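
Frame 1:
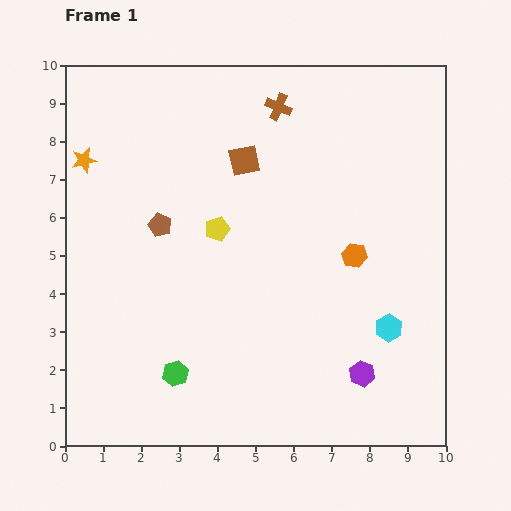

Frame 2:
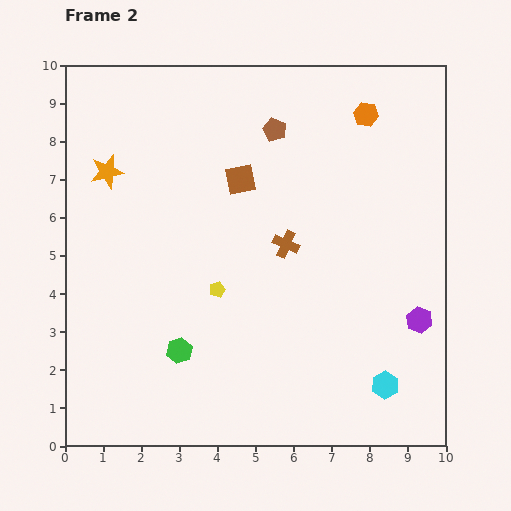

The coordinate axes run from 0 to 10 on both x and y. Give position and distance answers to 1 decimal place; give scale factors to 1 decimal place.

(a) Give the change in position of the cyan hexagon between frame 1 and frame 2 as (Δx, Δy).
(-0.1, -1.5)

The cyan hexagon was at (8.5, 3.1) in frame 1 and (8.4, 1.6) in frame 2.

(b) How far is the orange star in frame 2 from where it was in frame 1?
0.7

The orange star moved from (0.5, 7.5) to (1.1, 7.2), a distance of √(0.6² + 0.3²) ≈ 0.7.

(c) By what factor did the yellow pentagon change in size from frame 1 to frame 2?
0.6×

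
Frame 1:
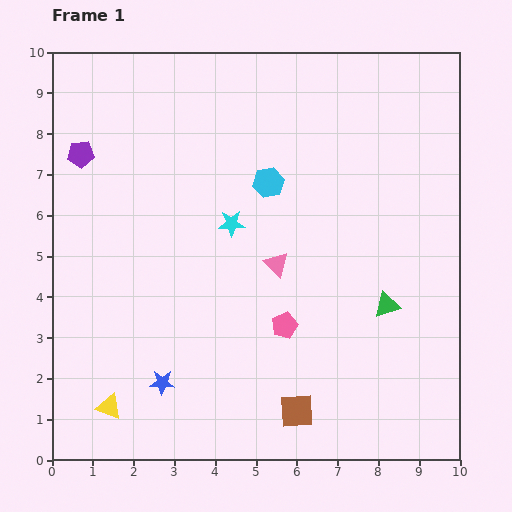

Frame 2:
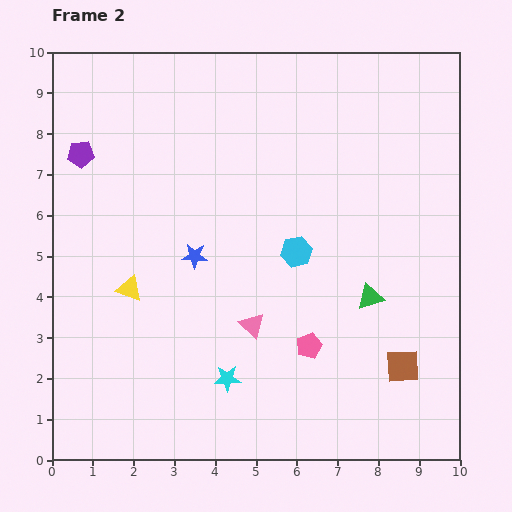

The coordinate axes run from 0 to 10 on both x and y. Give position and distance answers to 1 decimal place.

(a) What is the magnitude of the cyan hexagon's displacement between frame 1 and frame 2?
1.8

The cyan hexagon moved from (5.3, 6.8) to (6.0, 5.1), a distance of √(0.7² + 1.7²) ≈ 1.8.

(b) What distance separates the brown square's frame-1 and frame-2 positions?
2.8

The brown square moved from (6.0, 1.2) to (8.6, 2.3), a distance of √(2.6² + 1.1²) ≈ 2.8.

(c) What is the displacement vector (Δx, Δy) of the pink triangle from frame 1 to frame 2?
(-0.6, -1.5)

The pink triangle was at (5.5, 4.8) in frame 1 and (4.9, 3.3) in frame 2.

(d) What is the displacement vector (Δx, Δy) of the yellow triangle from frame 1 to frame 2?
(0.5, 2.9)

The yellow triangle was at (1.4, 1.3) in frame 1 and (1.9, 4.2) in frame 2.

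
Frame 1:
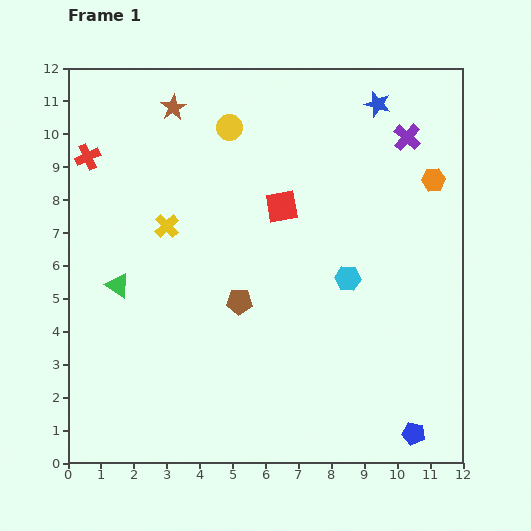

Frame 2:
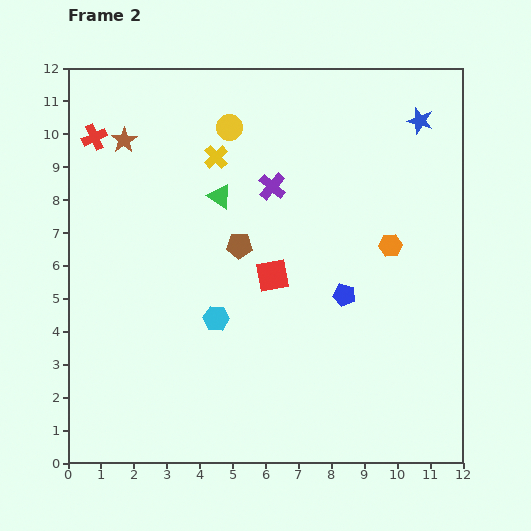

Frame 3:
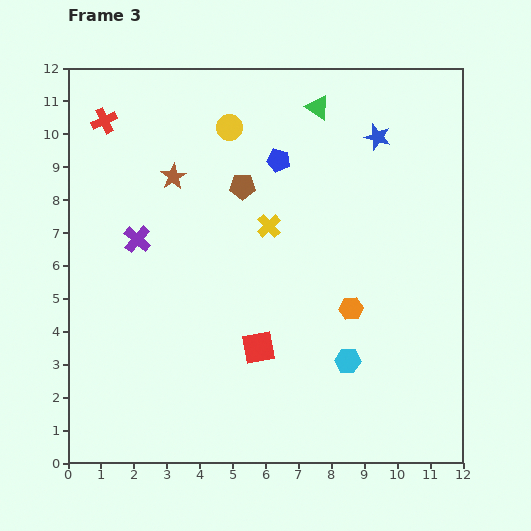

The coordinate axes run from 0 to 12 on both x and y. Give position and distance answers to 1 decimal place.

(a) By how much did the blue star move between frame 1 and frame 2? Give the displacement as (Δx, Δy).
(1.3, -0.5)

The blue star was at (9.4, 10.9) in frame 1 and (10.7, 10.4) in frame 2.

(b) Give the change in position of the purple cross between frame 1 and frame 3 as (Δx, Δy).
(-8.2, -3.1)

The purple cross was at (10.3, 9.9) in frame 1 and (2.1, 6.8) in frame 3.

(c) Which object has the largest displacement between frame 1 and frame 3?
the blue pentagon

(moved 9.3; next 8.8)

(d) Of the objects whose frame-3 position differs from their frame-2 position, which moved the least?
the red cross

(moved 0.6)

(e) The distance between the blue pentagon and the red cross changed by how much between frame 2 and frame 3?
-3.6

Distance in frame 2: 9.0. Distance in frame 3: 5.4.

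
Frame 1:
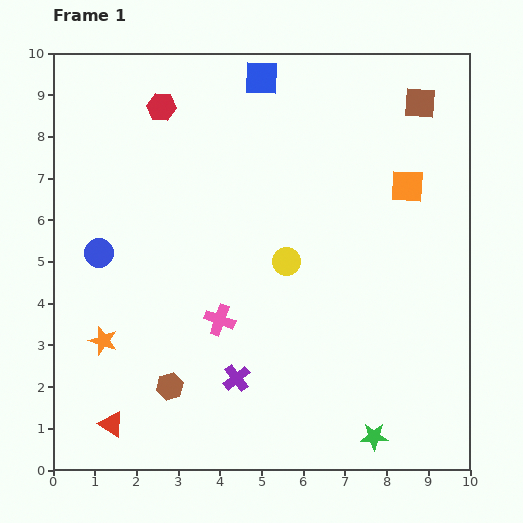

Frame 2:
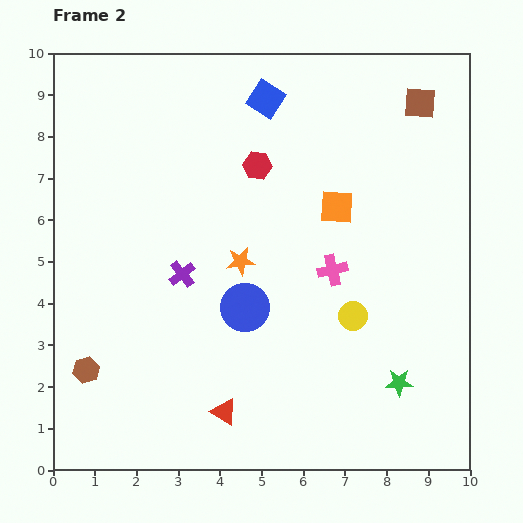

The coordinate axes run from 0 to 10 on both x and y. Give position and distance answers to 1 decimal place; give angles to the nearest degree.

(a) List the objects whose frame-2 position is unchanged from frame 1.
the brown square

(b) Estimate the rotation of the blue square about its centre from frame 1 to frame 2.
31° clockwise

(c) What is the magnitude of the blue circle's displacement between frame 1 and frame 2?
3.7

The blue circle moved from (1.1, 5.2) to (4.6, 3.9), a distance of √(3.5² + 1.3²) ≈ 3.7.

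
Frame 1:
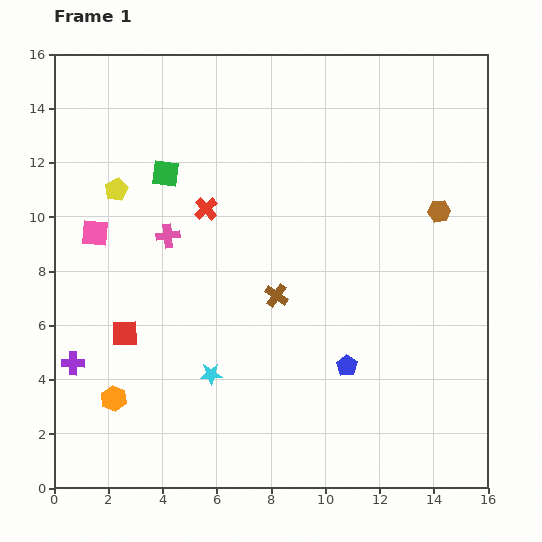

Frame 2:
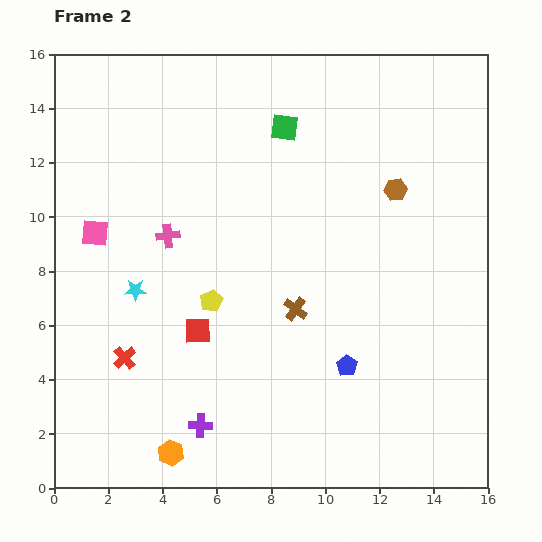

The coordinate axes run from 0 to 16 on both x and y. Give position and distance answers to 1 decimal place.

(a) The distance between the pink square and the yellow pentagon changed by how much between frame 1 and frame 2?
+3.2

Distance in frame 1: 1.8. Distance in frame 2: 5.0.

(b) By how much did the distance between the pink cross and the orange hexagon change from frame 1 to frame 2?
+1.7

Distance in frame 1: 6.3. Distance in frame 2: 8.0.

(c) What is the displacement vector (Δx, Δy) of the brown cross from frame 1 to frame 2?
(0.7, -0.5)

The brown cross was at (8.2, 7.1) in frame 1 and (8.9, 6.6) in frame 2.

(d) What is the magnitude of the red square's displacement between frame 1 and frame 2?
2.7

The red square moved from (2.6, 5.7) to (5.3, 5.8), a distance of √(2.7² + 0.1²) ≈ 2.7.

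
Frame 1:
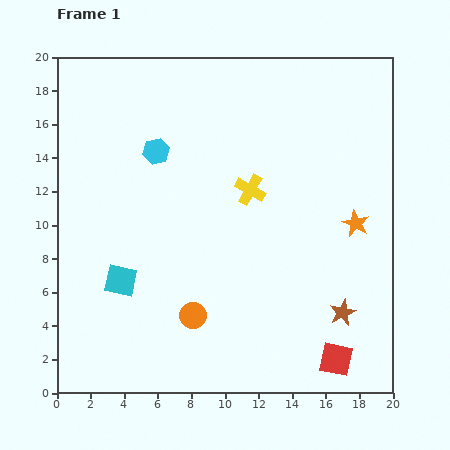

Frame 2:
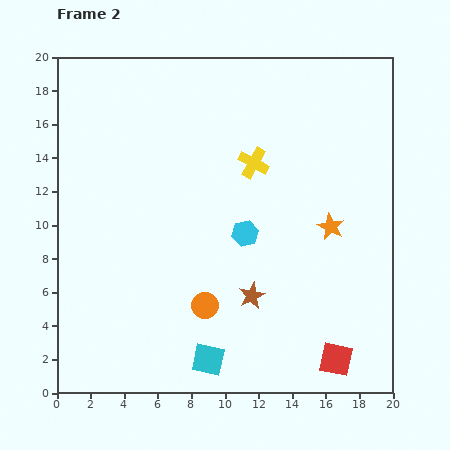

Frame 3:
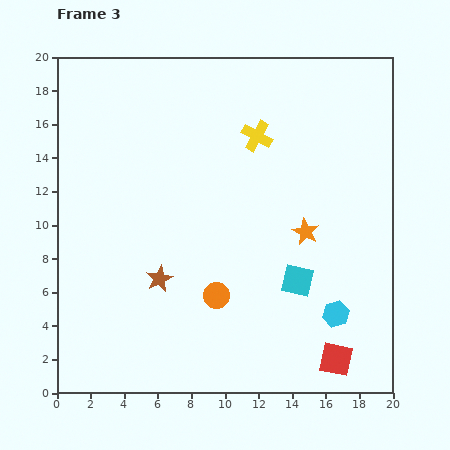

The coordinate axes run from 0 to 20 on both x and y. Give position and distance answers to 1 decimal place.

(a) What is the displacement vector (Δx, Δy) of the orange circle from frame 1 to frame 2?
(0.7, 0.6)

The orange circle was at (8.1, 4.6) in frame 1 and (8.8, 5.2) in frame 2.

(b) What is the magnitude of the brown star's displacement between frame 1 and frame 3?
11.1

The brown star moved from (17.0, 4.8) to (6.1, 6.8), a distance of √(10.9² + 2.0²) ≈ 11.1.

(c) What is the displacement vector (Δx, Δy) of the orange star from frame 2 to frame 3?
(-1.5, -0.3)

The orange star was at (16.3, 9.9) in frame 2 and (14.8, 9.6) in frame 3.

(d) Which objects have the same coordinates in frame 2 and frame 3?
the red square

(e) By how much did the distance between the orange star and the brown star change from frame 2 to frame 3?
+2.9

Distance in frame 2: 6.2. Distance in frame 3: 9.1.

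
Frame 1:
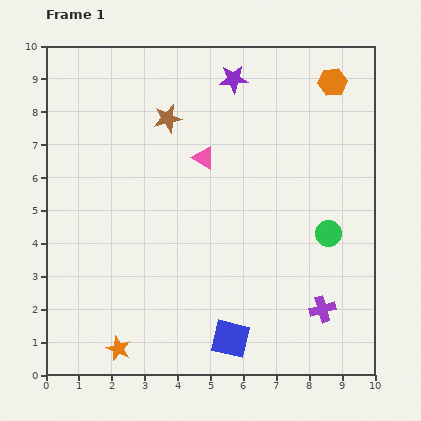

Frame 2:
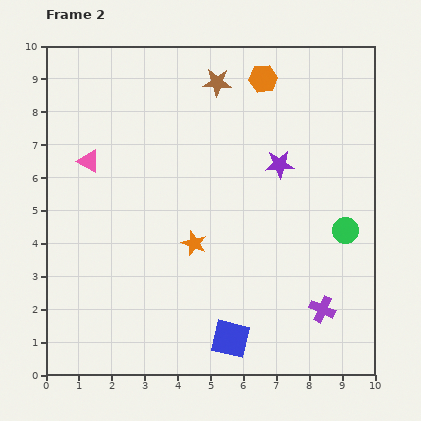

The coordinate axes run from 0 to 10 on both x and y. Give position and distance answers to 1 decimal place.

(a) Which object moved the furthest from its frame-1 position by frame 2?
the orange star

(moved 3.9; next 3.5)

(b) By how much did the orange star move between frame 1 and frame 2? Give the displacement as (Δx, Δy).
(2.3, 3.2)

The orange star was at (2.2, 0.8) in frame 1 and (4.5, 4.0) in frame 2.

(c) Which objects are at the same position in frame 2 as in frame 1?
the purple cross, the blue square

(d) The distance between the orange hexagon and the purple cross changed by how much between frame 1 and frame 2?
+0.3

Distance in frame 1: 6.9. Distance in frame 2: 7.2.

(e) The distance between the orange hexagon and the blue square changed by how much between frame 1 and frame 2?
-0.4

Distance in frame 1: 8.4. Distance in frame 2: 8.0.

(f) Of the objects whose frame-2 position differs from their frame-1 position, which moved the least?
the green circle

(moved 0.5)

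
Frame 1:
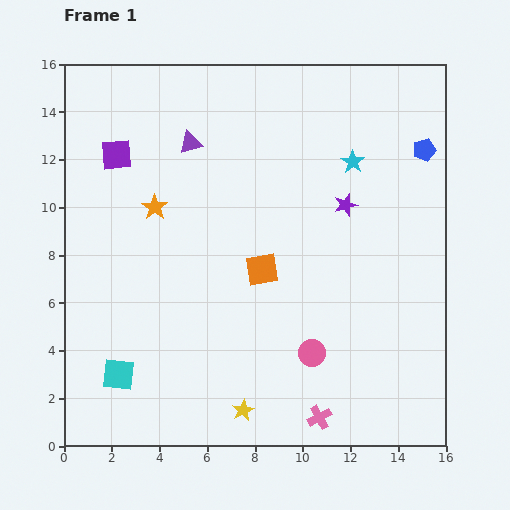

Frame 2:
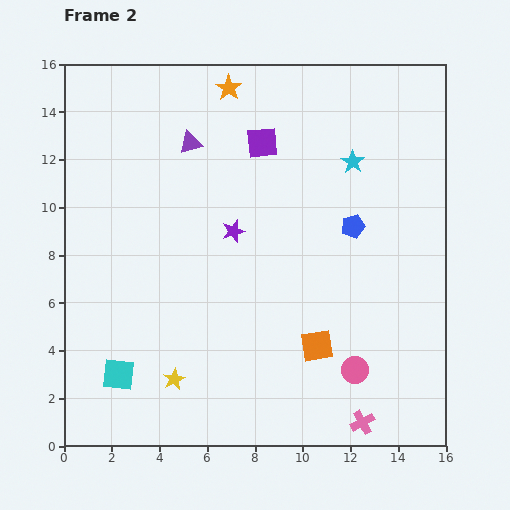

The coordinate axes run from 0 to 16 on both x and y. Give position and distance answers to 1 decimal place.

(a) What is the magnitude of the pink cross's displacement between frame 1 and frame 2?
1.8

The pink cross moved from (10.7, 1.2) to (12.5, 1.0), a distance of √(1.8² + 0.2²) ≈ 1.8.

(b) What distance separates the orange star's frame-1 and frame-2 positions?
5.9

The orange star moved from (3.8, 10.0) to (6.9, 15.0), a distance of √(3.1² + 5.0²) ≈ 5.9.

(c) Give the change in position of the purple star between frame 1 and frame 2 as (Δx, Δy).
(-4.7, -1.1)

The purple star was at (11.8, 10.1) in frame 1 and (7.1, 9.0) in frame 2.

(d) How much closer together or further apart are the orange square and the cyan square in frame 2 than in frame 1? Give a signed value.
+1.0

Distance in frame 1: 7.4. Distance in frame 2: 8.4.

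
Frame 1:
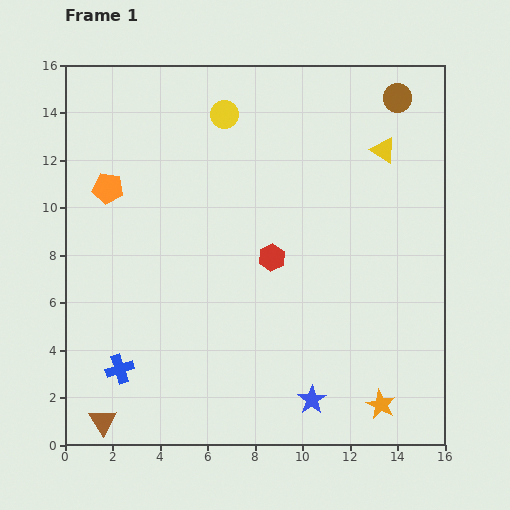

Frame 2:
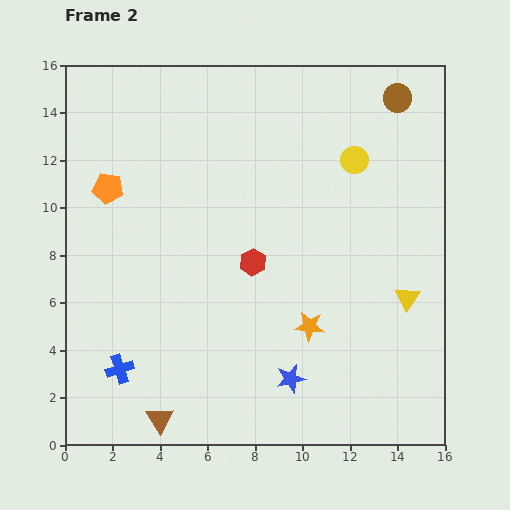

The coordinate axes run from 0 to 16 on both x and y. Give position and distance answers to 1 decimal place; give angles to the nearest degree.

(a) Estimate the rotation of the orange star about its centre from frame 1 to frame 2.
21° counter-clockwise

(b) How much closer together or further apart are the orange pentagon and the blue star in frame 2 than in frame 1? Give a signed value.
-1.3

Distance in frame 1: 12.4. Distance in frame 2: 11.1.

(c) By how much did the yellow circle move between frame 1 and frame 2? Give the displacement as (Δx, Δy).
(5.5, -1.9)

The yellow circle was at (6.7, 13.9) in frame 1 and (12.2, 12.0) in frame 2.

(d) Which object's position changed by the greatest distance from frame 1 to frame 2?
the yellow triangle

(moved 6.3; next 5.8)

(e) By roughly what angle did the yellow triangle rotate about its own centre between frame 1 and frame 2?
31° clockwise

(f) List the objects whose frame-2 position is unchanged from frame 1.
the brown circle, the blue cross, the orange pentagon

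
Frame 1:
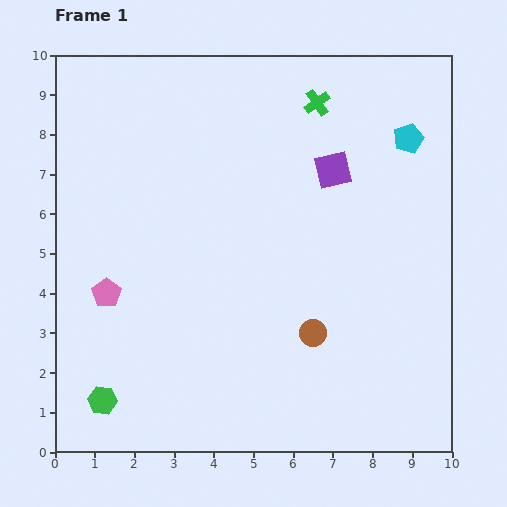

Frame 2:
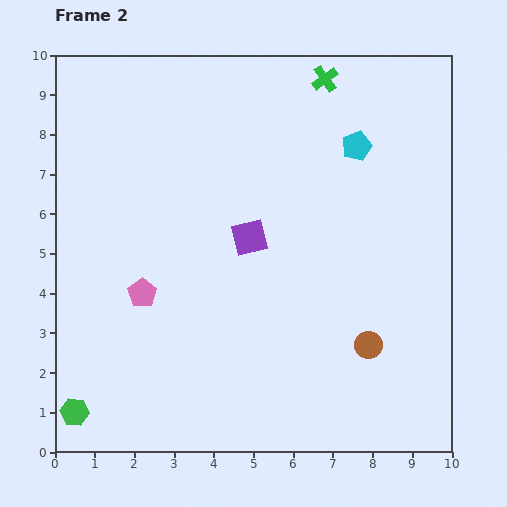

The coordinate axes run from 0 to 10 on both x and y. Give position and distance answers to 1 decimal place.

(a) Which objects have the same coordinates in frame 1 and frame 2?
none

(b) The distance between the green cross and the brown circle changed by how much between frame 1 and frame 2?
+1.0

Distance in frame 1: 5.8. Distance in frame 2: 6.8.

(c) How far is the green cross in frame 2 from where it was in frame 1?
0.6

The green cross moved from (6.6, 8.8) to (6.8, 9.4), a distance of √(0.2² + 0.6²) ≈ 0.6.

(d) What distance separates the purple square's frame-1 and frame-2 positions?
2.7

The purple square moved from (7.0, 7.1) to (4.9, 5.4), a distance of √(2.1² + 1.7²) ≈ 2.7.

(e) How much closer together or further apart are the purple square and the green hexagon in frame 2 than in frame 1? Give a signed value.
-2.0

Distance in frame 1: 8.2. Distance in frame 2: 6.2.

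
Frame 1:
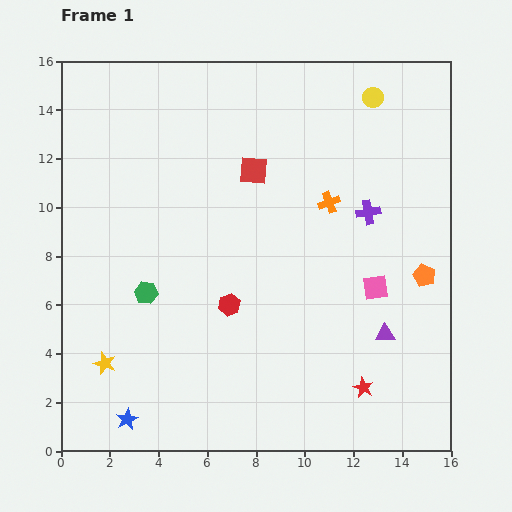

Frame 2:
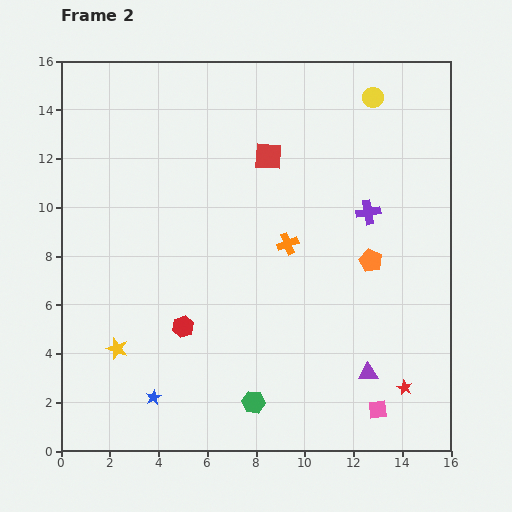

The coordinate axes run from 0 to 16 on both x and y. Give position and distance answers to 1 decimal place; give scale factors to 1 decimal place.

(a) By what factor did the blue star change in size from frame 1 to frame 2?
0.7×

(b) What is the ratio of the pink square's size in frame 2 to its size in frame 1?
0.8×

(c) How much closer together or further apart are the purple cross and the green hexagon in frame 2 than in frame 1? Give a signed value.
-0.6

Distance in frame 1: 9.7. Distance in frame 2: 9.1.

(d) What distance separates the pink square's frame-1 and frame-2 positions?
5.0

The pink square moved from (12.9, 6.7) to (13.0, 1.7), a distance of √(0.1² + 5.0²) ≈ 5.0.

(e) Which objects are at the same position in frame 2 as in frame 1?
the yellow circle, the purple cross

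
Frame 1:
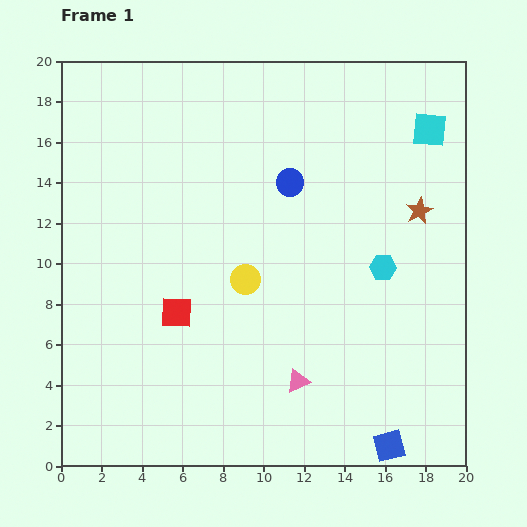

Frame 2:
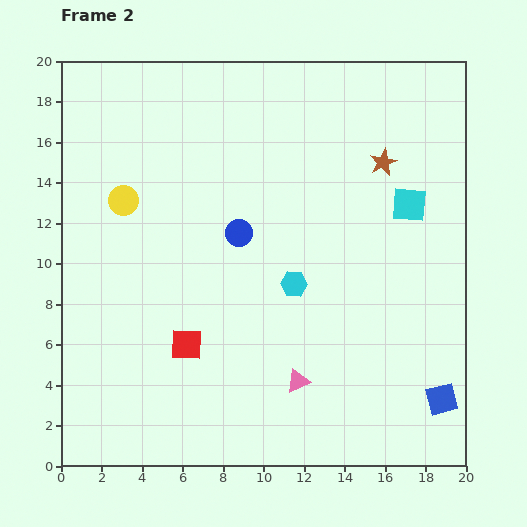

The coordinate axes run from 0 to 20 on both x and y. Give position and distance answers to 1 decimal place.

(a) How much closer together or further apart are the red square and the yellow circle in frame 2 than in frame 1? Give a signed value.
+3.9

Distance in frame 1: 3.8. Distance in frame 2: 7.7.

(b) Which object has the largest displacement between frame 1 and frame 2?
the yellow circle

(moved 7.2; next 4.5)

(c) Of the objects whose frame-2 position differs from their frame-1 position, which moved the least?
the red square

(moved 1.7)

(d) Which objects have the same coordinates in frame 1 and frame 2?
the pink triangle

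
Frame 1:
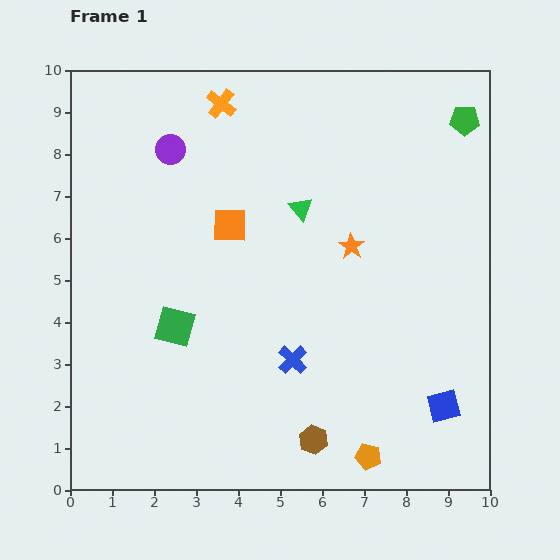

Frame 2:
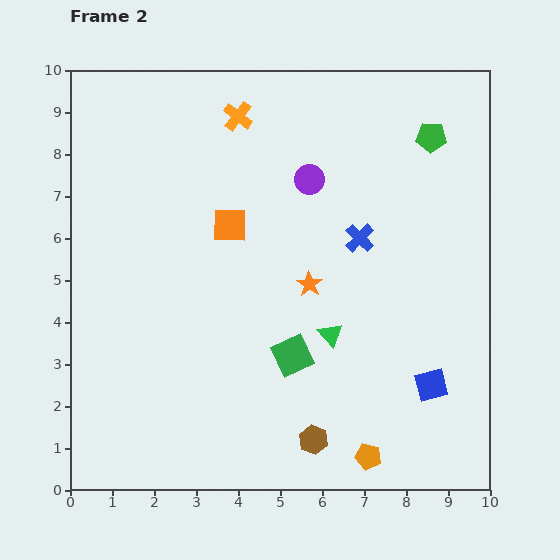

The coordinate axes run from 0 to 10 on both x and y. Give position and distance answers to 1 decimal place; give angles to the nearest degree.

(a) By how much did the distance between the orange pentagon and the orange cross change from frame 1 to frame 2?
-0.4

Distance in frame 1: 9.1. Distance in frame 2: 8.7.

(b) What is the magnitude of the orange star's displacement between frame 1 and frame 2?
1.3

The orange star moved from (6.7, 5.8) to (5.7, 4.9), a distance of √(1.0² + 0.9²) ≈ 1.3.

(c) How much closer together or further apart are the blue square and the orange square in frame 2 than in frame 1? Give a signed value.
-0.6

Distance in frame 1: 6.7. Distance in frame 2: 6.1.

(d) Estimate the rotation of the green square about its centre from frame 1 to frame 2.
38° counter-clockwise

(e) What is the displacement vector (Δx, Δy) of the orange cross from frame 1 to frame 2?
(0.4, -0.3)

The orange cross was at (3.6, 9.2) in frame 1 and (4.0, 8.9) in frame 2.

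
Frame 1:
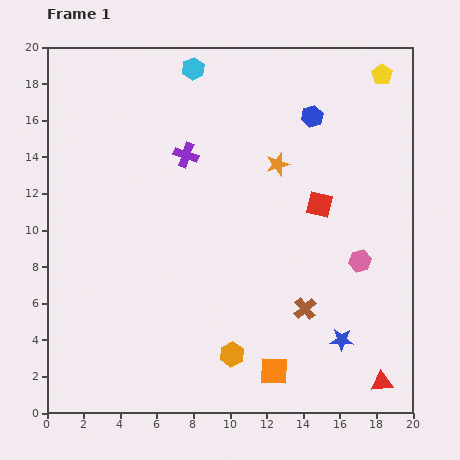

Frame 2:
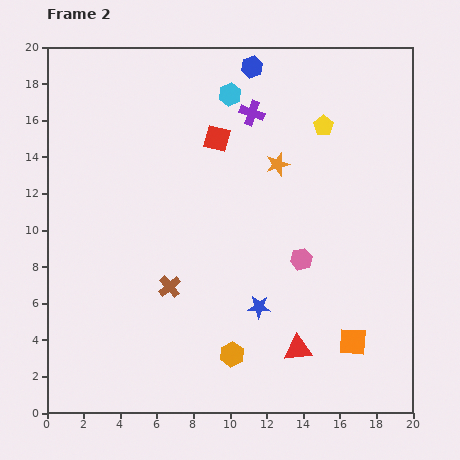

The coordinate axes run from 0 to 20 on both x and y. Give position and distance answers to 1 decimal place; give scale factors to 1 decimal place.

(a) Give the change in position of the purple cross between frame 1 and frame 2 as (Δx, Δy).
(3.6, 2.3)

The purple cross was at (7.6, 14.1) in frame 1 and (11.2, 16.4) in frame 2.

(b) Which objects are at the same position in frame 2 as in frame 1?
the orange hexagon, the orange star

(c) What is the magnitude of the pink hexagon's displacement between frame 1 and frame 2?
3.2

The pink hexagon moved from (17.1, 8.3) to (13.9, 8.4), a distance of √(3.2² + 0.1²) ≈ 3.2.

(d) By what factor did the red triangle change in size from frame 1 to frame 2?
1.3×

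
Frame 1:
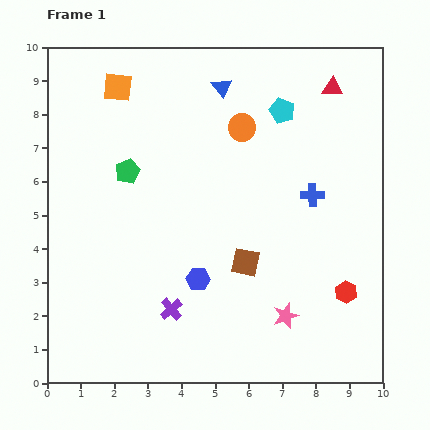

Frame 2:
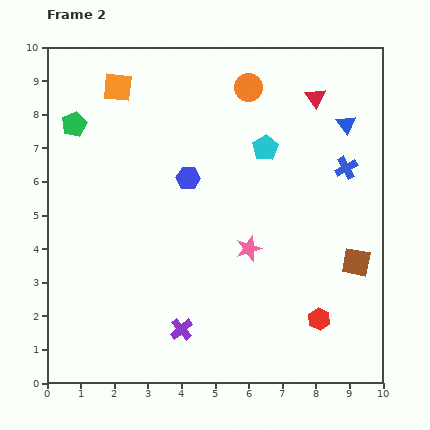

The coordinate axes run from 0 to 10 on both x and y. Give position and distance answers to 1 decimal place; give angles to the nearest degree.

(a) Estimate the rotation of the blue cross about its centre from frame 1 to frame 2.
29° counter-clockwise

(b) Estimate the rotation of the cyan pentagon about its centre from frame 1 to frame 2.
18° clockwise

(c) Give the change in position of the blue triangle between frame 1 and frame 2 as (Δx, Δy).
(3.7, -1.1)

The blue triangle was at (5.2, 8.8) in frame 1 and (8.9, 7.7) in frame 2.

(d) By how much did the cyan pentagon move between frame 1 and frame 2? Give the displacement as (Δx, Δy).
(-0.5, -1.1)

The cyan pentagon was at (7.0, 8.1) in frame 1 and (6.5, 7.0) in frame 2.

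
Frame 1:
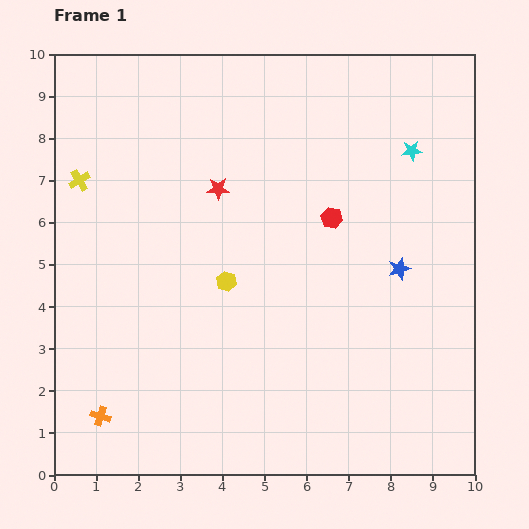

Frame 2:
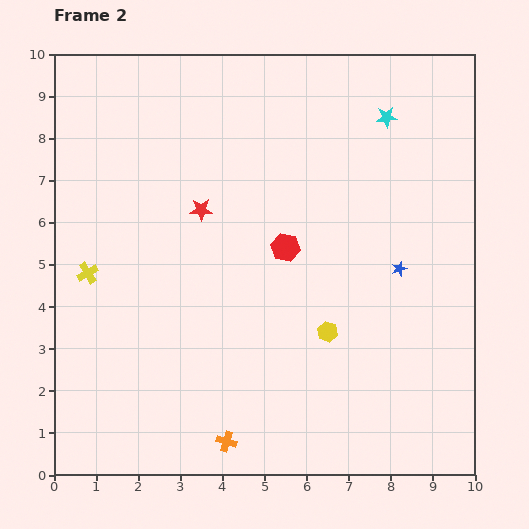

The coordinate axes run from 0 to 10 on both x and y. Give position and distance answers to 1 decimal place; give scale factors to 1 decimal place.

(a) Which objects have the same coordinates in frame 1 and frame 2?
the blue star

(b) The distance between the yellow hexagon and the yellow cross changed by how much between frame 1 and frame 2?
+1.7

Distance in frame 1: 4.2. Distance in frame 2: 5.9.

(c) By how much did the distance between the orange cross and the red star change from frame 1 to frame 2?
-0.6

Distance in frame 1: 6.1. Distance in frame 2: 5.5.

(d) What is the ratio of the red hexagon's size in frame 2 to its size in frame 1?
1.3×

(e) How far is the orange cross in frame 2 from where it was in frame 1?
3.1

The orange cross moved from (1.1, 1.4) to (4.1, 0.8), a distance of √(3.0² + 0.6²) ≈ 3.1.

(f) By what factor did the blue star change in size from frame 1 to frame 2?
0.7×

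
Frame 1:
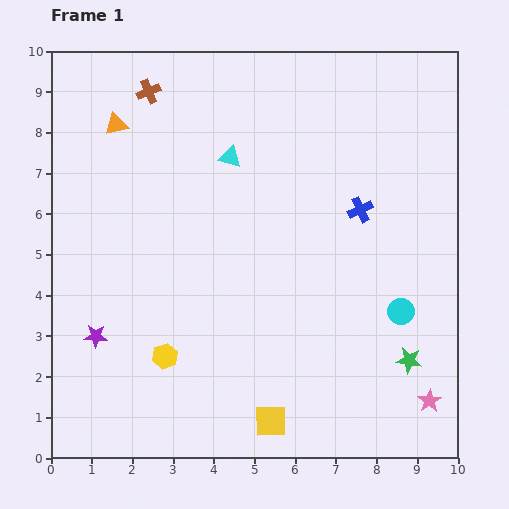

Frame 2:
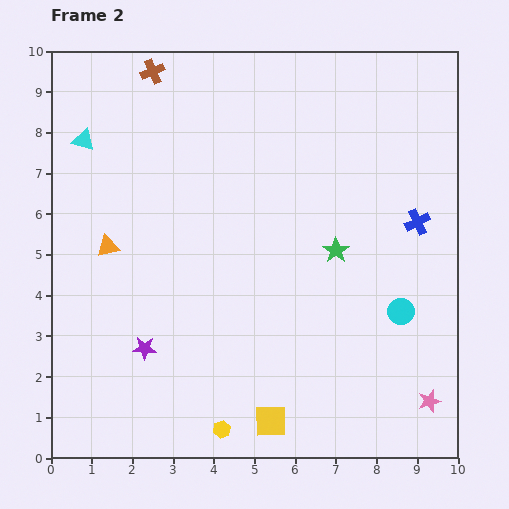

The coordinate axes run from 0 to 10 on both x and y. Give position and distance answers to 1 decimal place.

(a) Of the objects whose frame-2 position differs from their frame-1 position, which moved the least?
the brown cross

(moved 0.5)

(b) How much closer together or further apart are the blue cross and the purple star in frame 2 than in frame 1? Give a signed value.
+0.2

Distance in frame 1: 7.2. Distance in frame 2: 7.4.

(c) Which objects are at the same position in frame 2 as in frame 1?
the yellow square, the pink star, the cyan circle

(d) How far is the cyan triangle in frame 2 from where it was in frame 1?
3.6

The cyan triangle moved from (4.4, 7.4) to (0.8, 7.8), a distance of √(3.6² + 0.4²) ≈ 3.6.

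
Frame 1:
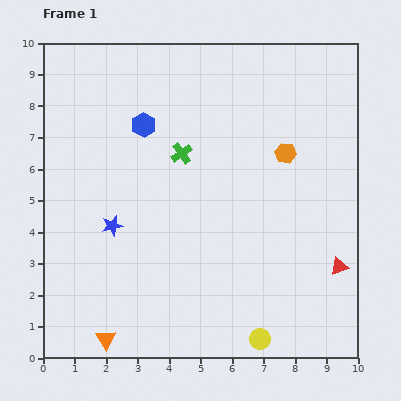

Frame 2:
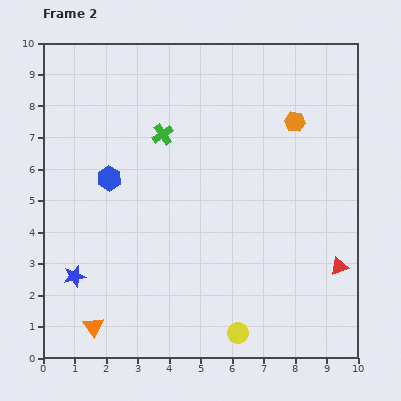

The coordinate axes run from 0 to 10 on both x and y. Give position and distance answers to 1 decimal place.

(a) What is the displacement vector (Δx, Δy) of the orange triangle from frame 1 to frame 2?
(-0.4, 0.4)

The orange triangle was at (2.0, 0.6) in frame 1 and (1.6, 1.0) in frame 2.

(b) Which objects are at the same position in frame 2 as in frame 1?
the red triangle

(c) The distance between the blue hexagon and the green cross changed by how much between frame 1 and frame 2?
+0.7

Distance in frame 1: 1.5. Distance in frame 2: 2.2.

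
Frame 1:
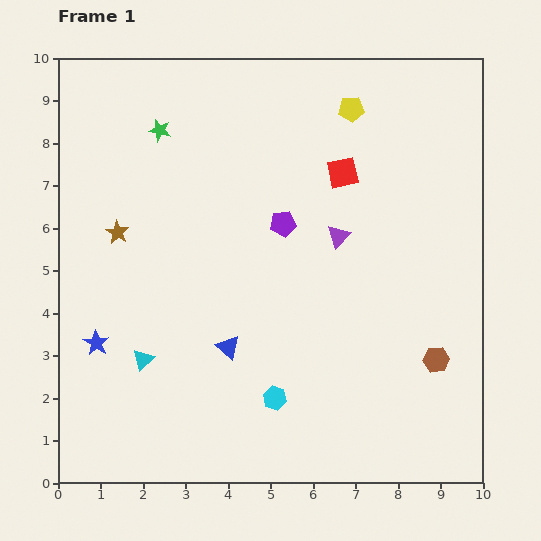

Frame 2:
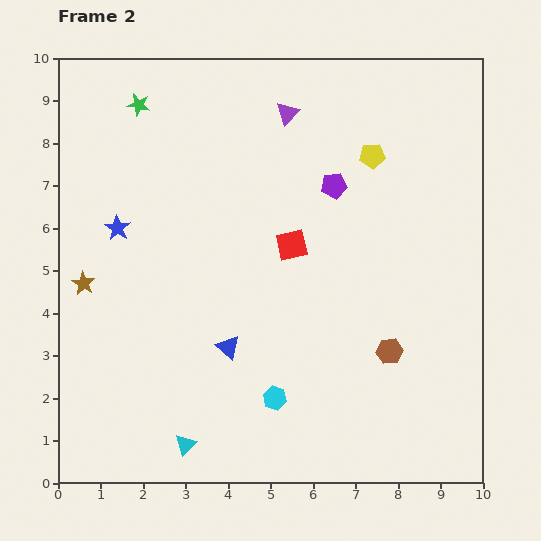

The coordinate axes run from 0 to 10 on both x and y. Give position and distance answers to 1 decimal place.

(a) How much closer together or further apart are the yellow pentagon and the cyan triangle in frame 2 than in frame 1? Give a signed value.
+0.4

Distance in frame 1: 7.7. Distance in frame 2: 8.1.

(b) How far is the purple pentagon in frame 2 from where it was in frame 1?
1.5

The purple pentagon moved from (5.3, 6.1) to (6.5, 7.0), a distance of √(1.2² + 0.9²) ≈ 1.5.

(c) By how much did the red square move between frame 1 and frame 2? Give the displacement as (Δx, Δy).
(-1.2, -1.7)

The red square was at (6.7, 7.3) in frame 1 and (5.5, 5.6) in frame 2.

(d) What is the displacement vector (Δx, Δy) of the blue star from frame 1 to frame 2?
(0.5, 2.7)

The blue star was at (0.9, 3.3) in frame 1 and (1.4, 6.0) in frame 2.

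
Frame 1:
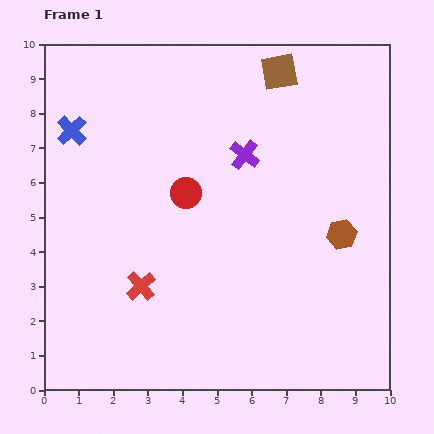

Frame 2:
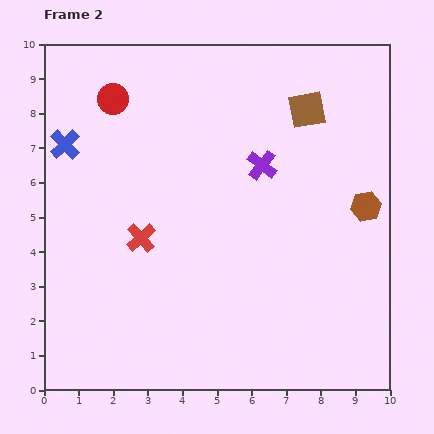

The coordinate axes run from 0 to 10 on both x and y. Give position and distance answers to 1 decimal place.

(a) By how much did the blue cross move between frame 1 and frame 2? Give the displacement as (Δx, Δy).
(-0.2, -0.4)

The blue cross was at (0.8, 7.5) in frame 1 and (0.6, 7.1) in frame 2.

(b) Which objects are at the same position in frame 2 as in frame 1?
none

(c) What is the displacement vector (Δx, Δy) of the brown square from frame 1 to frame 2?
(0.8, -1.1)

The brown square was at (6.8, 9.2) in frame 1 and (7.6, 8.1) in frame 2.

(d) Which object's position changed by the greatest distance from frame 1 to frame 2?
the red circle

(moved 3.4; next 1.4)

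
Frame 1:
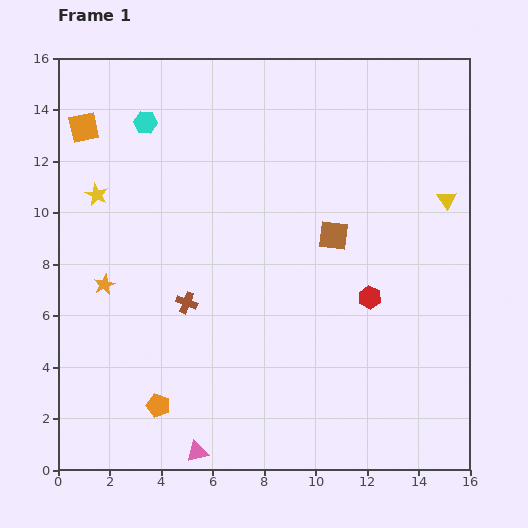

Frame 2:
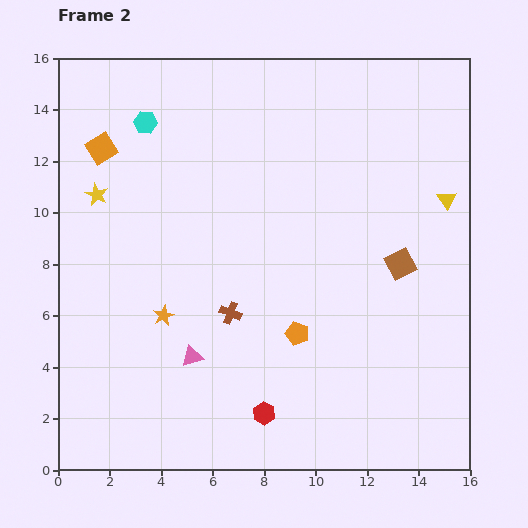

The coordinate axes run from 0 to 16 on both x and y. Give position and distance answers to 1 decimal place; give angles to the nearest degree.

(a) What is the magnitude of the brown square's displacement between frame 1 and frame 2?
2.8

The brown square moved from (10.7, 9.1) to (13.3, 8.0), a distance of √(2.6² + 1.1²) ≈ 2.8.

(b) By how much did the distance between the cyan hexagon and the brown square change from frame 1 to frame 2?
+2.8

Distance in frame 1: 8.5. Distance in frame 2: 11.3.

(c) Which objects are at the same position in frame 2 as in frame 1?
the yellow star, the yellow triangle, the cyan hexagon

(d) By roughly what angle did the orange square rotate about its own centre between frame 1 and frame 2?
19° counter-clockwise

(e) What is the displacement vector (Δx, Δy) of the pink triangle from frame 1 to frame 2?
(-0.2, 3.7)

The pink triangle was at (5.4, 0.7) in frame 1 and (5.2, 4.4) in frame 2.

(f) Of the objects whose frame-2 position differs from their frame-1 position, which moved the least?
the orange square

(moved 1.1)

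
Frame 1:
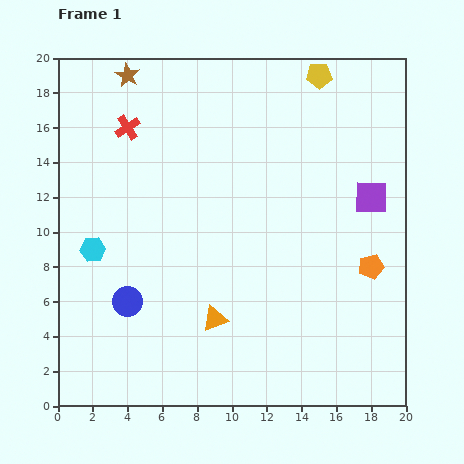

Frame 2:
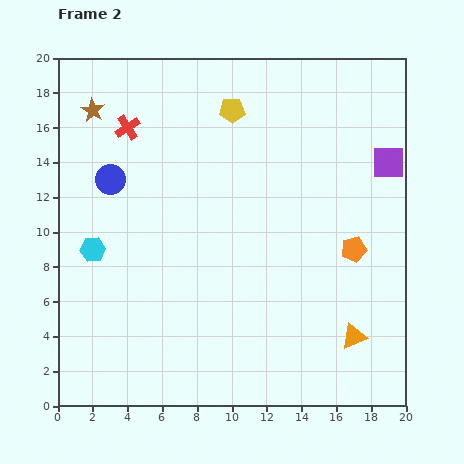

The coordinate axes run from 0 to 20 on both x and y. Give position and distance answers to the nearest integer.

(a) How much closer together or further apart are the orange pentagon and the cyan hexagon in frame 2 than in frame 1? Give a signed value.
-1

Distance in frame 1: 16. Distance in frame 2: 15.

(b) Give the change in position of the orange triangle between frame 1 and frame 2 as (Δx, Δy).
(8, -1)

The orange triangle was at (9, 5) in frame 1 and (17, 4) in frame 2.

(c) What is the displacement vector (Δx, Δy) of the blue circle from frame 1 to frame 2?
(-1, 7)

The blue circle was at (4, 6) in frame 1 and (3, 13) in frame 2.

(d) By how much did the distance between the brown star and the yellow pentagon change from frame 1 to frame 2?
-3

Distance in frame 1: 11. Distance in frame 2: 8.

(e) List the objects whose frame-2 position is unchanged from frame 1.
the cyan hexagon, the red cross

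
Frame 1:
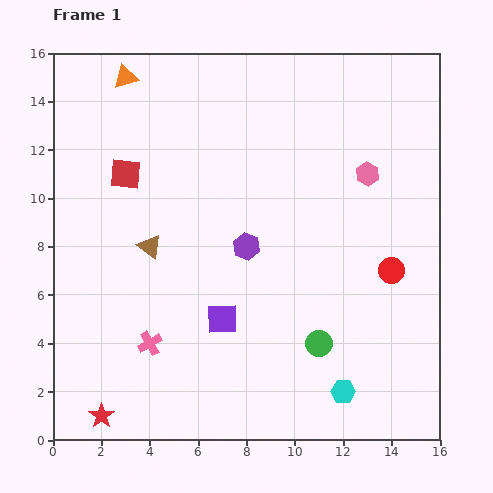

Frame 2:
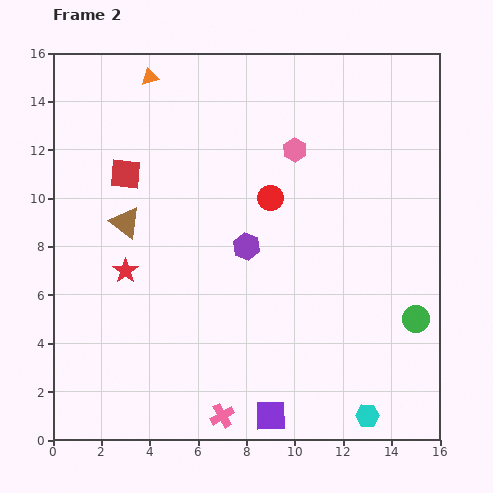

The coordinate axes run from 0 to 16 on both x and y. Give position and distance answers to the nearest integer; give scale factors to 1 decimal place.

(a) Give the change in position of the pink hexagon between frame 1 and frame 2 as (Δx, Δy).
(-3, 1)

The pink hexagon was at (13, 11) in frame 1 and (10, 12) in frame 2.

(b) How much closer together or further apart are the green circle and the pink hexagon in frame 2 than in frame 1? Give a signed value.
+2

Distance in frame 1: 7. Distance in frame 2: 9.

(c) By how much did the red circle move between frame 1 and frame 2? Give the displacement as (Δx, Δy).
(-5, 3)

The red circle was at (14, 7) in frame 1 and (9, 10) in frame 2.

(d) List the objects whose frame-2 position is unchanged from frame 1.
the purple hexagon, the red square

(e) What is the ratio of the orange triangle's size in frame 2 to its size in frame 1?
0.7×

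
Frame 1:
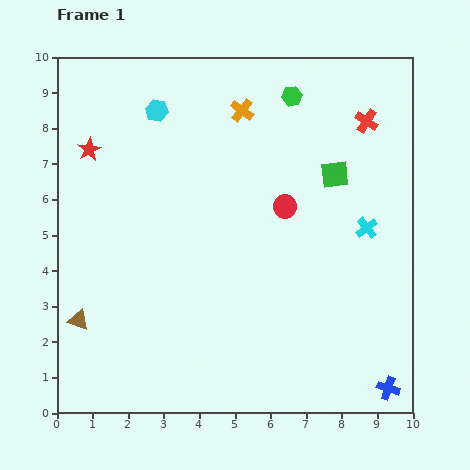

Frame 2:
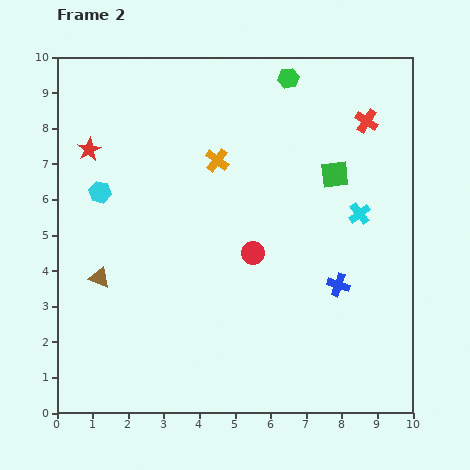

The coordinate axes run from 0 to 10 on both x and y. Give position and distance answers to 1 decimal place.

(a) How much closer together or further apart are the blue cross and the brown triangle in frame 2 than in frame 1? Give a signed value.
-2.2

Distance in frame 1: 8.9. Distance in frame 2: 6.7.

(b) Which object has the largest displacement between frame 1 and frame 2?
the blue cross

(moved 3.2; next 2.8)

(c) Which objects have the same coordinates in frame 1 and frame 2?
the red cross, the red star, the green square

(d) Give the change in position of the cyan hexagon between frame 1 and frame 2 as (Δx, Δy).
(-1.6, -2.3)

The cyan hexagon was at (2.8, 8.5) in frame 1 and (1.2, 6.2) in frame 2.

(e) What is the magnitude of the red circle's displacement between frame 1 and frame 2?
1.6

The red circle moved from (6.4, 5.8) to (5.5, 4.5), a distance of √(0.9² + 1.3²) ≈ 1.6.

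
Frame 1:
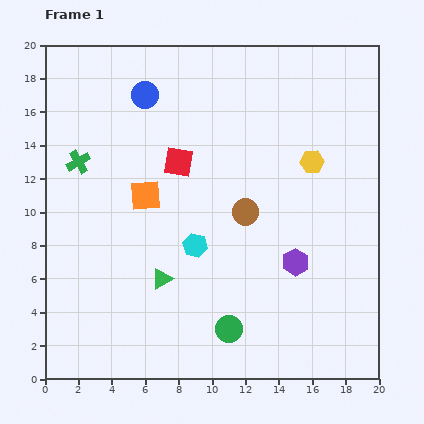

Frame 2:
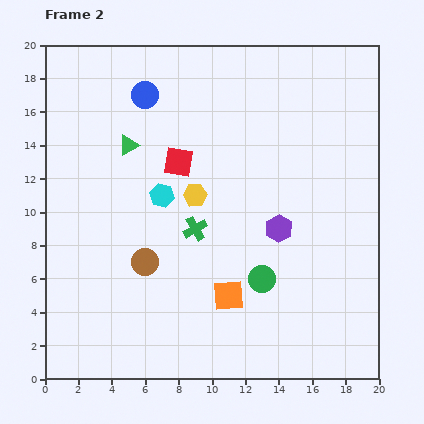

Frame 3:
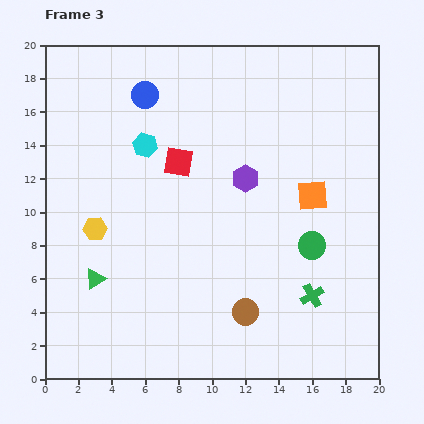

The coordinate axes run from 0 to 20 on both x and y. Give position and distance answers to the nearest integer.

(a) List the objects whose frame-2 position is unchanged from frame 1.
the blue circle, the red square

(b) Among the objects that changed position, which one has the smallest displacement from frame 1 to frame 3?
the green triangle

(moved 4)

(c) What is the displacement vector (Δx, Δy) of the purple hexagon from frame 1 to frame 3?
(-3, 5)

The purple hexagon was at (15, 7) in frame 1 and (12, 12) in frame 3.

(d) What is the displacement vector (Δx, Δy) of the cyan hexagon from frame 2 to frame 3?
(-1, 3)

The cyan hexagon was at (7, 11) in frame 2 and (6, 14) in frame 3.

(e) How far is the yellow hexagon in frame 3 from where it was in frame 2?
6

The yellow hexagon moved from (9, 11) to (3, 9), a distance of √(6² + 2²) ≈ 6.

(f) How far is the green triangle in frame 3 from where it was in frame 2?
8

The green triangle moved from (5, 14) to (3, 6), a distance of √(2² + 8²) ≈ 8.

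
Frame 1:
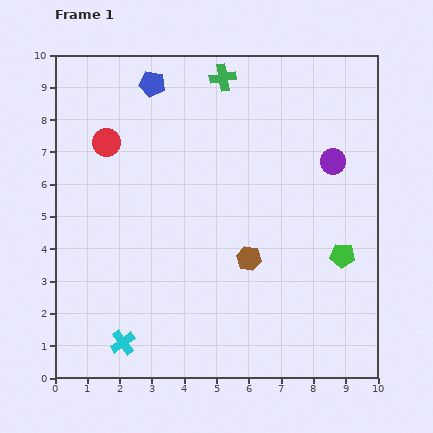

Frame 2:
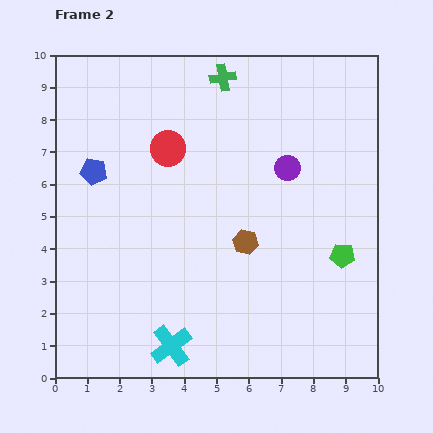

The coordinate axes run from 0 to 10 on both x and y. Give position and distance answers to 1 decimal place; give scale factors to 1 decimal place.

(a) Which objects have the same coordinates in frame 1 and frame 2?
the green cross, the green pentagon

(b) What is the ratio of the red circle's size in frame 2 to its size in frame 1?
1.3×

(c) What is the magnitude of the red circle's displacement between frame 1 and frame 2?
1.9

The red circle moved from (1.6, 7.3) to (3.5, 7.1), a distance of √(1.9² + 0.2²) ≈ 1.9.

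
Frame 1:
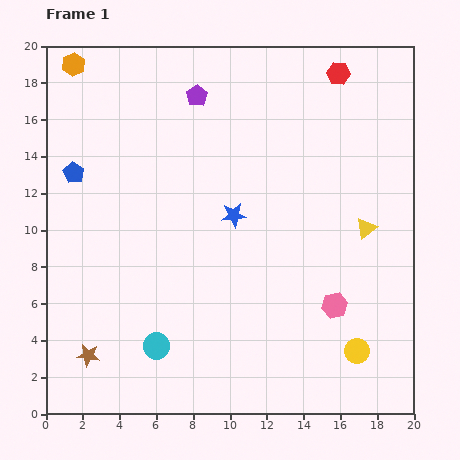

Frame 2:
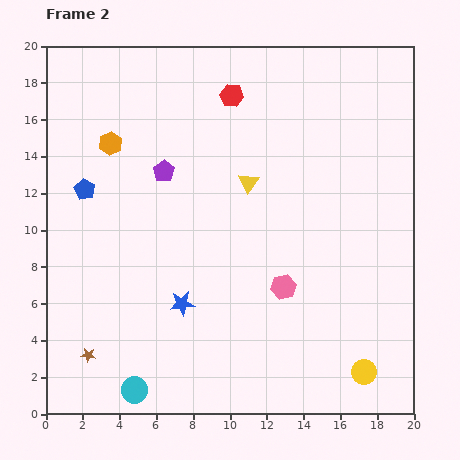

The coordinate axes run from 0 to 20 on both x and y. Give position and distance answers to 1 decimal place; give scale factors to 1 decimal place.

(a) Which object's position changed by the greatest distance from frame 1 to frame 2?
the yellow triangle

(moved 6.9; next 5.9)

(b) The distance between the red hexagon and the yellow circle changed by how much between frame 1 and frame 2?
+1.5

Distance in frame 1: 15.1. Distance in frame 2: 16.6.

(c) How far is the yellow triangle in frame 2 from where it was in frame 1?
6.9

The yellow triangle moved from (17.4, 10.1) to (11.0, 12.6), a distance of √(6.4² + 2.5²) ≈ 6.9.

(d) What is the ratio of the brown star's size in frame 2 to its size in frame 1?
0.6×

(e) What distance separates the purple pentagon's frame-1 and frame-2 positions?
4.5

The purple pentagon moved from (8.2, 17.3) to (6.4, 13.2), a distance of √(1.8² + 4.1²) ≈ 4.5.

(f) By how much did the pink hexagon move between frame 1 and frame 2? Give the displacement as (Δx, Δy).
(-2.8, 1.0)

The pink hexagon was at (15.7, 5.9) in frame 1 and (12.9, 6.9) in frame 2.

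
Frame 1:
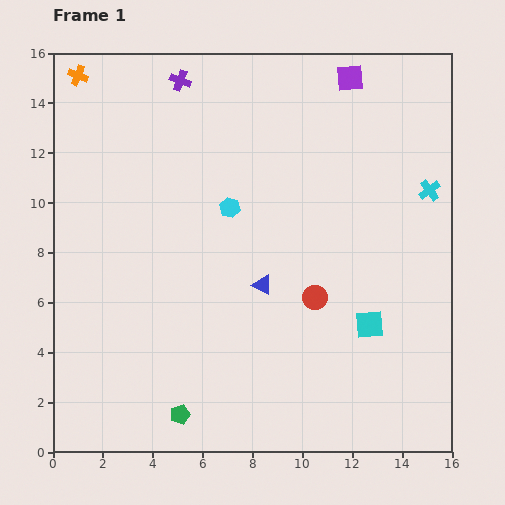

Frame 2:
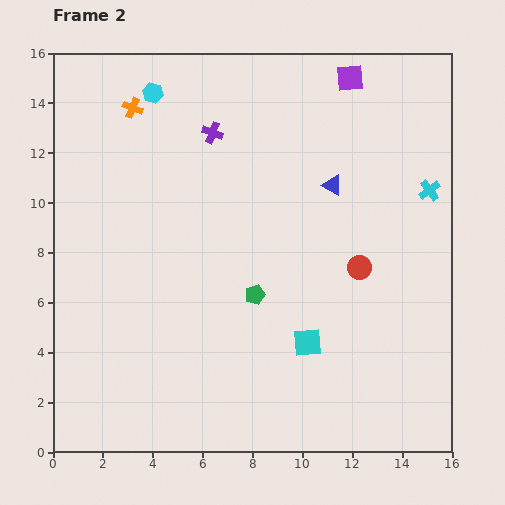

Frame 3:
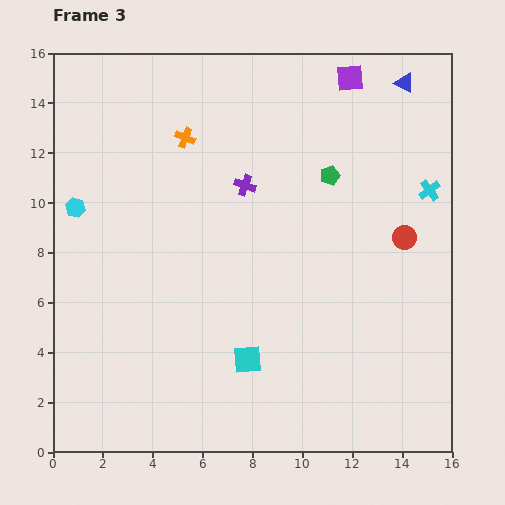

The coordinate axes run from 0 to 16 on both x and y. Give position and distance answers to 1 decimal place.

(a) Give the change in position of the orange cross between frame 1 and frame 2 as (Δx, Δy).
(2.2, -1.3)

The orange cross was at (1.0, 15.1) in frame 1 and (3.2, 13.8) in frame 2.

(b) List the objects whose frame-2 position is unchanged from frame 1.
the purple square, the cyan cross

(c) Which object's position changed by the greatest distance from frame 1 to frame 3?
the green pentagon

(moved 11.3; next 9.9)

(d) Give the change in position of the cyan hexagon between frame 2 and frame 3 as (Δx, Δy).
(-3.1, -4.6)

The cyan hexagon was at (4.0, 14.4) in frame 2 and (0.9, 9.8) in frame 3.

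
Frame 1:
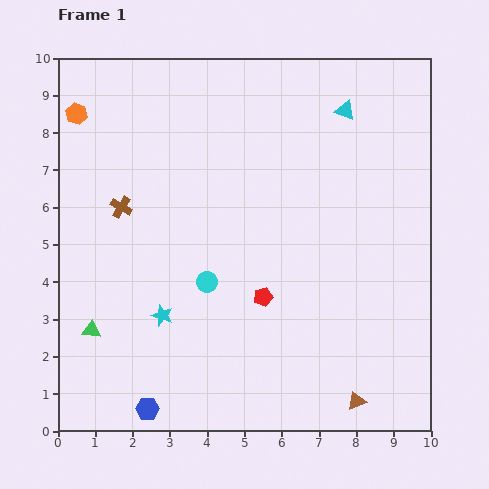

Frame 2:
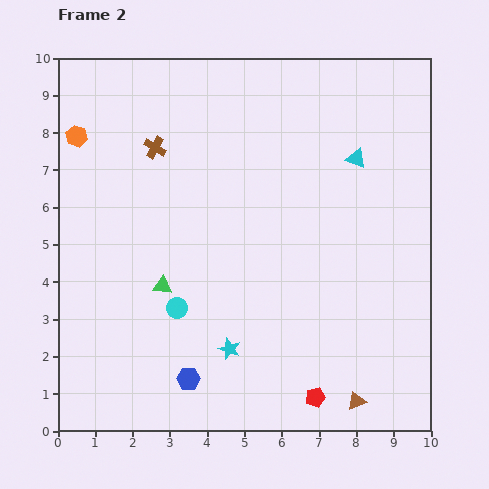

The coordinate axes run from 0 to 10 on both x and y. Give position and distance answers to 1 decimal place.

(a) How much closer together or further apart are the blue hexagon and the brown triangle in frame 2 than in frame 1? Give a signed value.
-1.1

Distance in frame 1: 5.6. Distance in frame 2: 4.5.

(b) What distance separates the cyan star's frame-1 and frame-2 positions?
2.0

The cyan star moved from (2.8, 3.1) to (4.6, 2.2), a distance of √(1.8² + 0.9²) ≈ 2.0.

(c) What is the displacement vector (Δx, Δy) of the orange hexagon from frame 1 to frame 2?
(0.0, -0.6)

The orange hexagon was at (0.5, 8.5) in frame 1 and (0.5, 7.9) in frame 2.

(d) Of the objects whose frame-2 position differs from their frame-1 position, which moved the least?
the orange hexagon

(moved 0.6)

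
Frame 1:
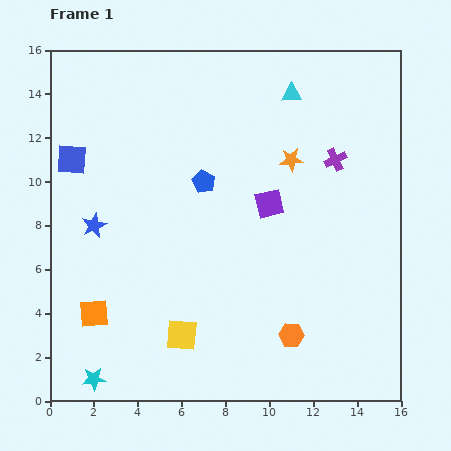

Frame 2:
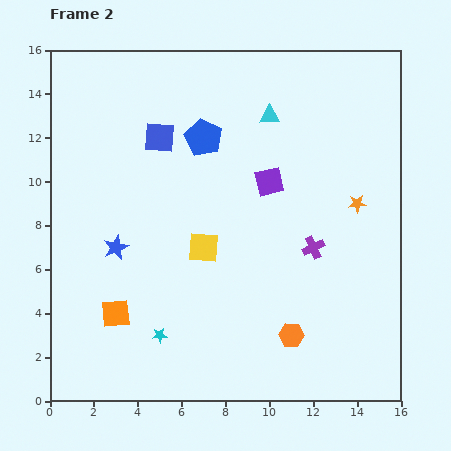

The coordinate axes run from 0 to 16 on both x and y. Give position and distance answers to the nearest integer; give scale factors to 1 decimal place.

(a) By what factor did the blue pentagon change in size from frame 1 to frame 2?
1.6×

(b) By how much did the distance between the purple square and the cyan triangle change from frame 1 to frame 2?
-2

Distance in frame 1: 5. Distance in frame 2: 3.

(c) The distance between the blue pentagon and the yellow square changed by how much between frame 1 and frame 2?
-2

Distance in frame 1: 7. Distance in frame 2: 5.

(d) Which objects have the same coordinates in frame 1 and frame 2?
the orange hexagon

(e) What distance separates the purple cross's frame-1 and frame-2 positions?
4

The purple cross moved from (13, 11) to (12, 7), a distance of √(1² + 4²) ≈ 4.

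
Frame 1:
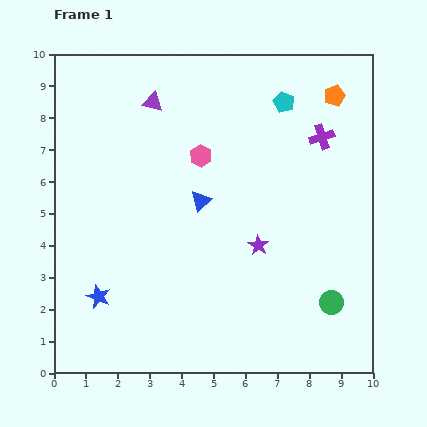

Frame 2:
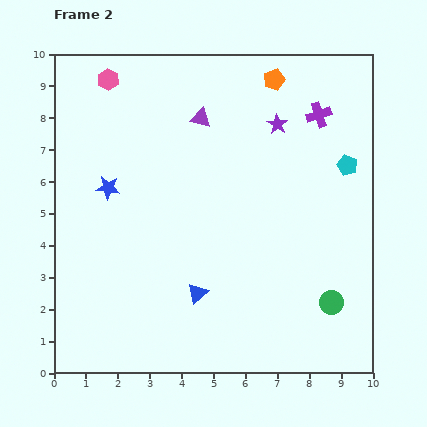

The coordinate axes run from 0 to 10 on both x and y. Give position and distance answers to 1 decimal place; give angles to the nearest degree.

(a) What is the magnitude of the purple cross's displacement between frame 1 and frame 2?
0.7

The purple cross moved from (8.4, 7.4) to (8.3, 8.1), a distance of √(0.1² + 0.7²) ≈ 0.7.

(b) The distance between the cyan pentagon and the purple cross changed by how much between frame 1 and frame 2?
+0.2

Distance in frame 1: 1.6. Distance in frame 2: 1.8.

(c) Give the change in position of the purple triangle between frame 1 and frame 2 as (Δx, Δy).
(1.5, -0.5)

The purple triangle was at (3.1, 8.5) in frame 1 and (4.6, 8.0) in frame 2.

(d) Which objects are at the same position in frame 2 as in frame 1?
the green circle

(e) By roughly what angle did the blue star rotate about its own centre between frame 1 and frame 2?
17° counter-clockwise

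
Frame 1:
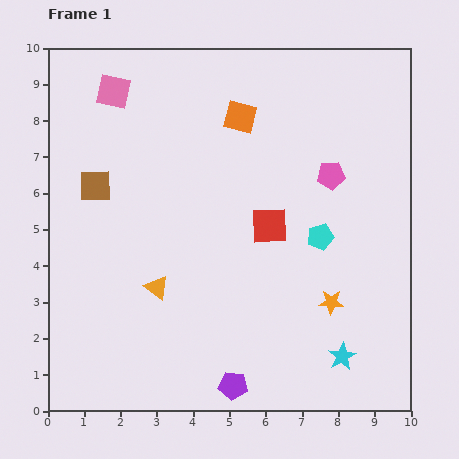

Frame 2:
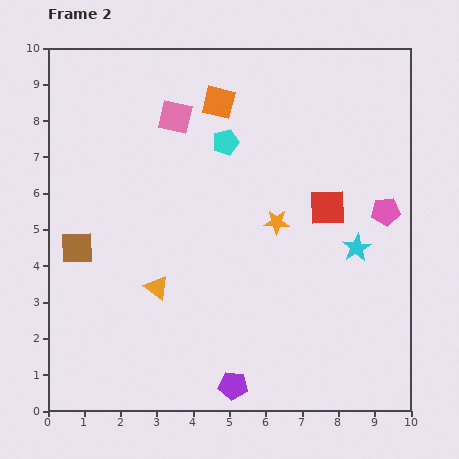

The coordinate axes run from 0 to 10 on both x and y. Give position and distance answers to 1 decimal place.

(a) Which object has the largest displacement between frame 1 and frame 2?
the cyan pentagon

(moved 3.7; next 3.0)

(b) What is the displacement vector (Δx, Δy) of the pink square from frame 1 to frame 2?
(1.7, -0.7)

The pink square was at (1.8, 8.8) in frame 1 and (3.5, 8.1) in frame 2.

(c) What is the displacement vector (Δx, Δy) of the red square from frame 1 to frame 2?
(1.6, 0.5)

The red square was at (6.1, 5.1) in frame 1 and (7.7, 5.6) in frame 2.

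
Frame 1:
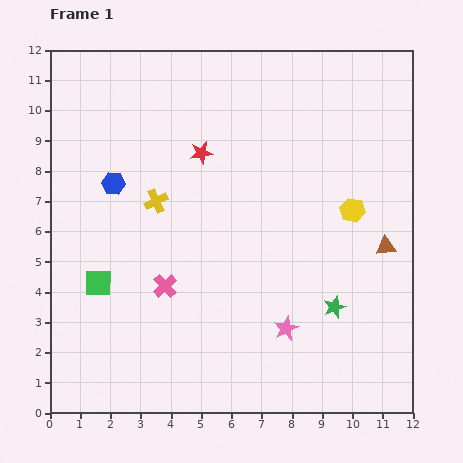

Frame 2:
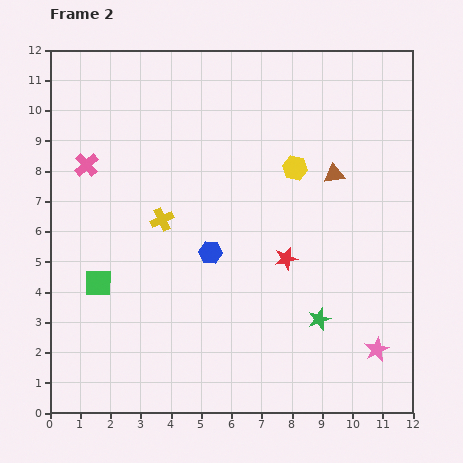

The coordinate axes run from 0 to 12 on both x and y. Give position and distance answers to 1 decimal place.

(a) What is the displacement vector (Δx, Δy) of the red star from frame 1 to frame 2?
(2.8, -3.5)

The red star was at (5.0, 8.6) in frame 1 and (7.8, 5.1) in frame 2.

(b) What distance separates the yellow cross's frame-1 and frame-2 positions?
0.6

The yellow cross moved from (3.5, 7.0) to (3.7, 6.4), a distance of √(0.2² + 0.6²) ≈ 0.6.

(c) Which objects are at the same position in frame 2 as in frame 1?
the green square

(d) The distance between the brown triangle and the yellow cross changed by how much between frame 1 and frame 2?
-1.8

Distance in frame 1: 7.7. Distance in frame 2: 5.9.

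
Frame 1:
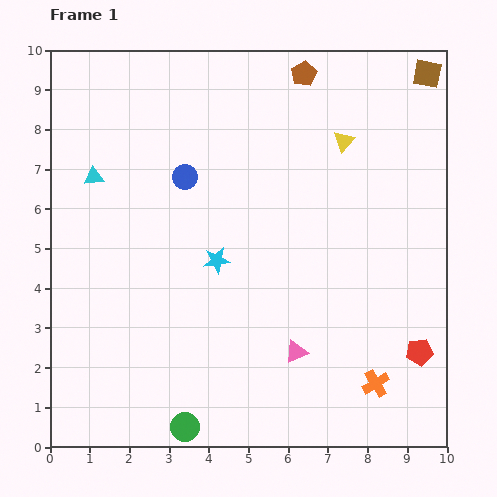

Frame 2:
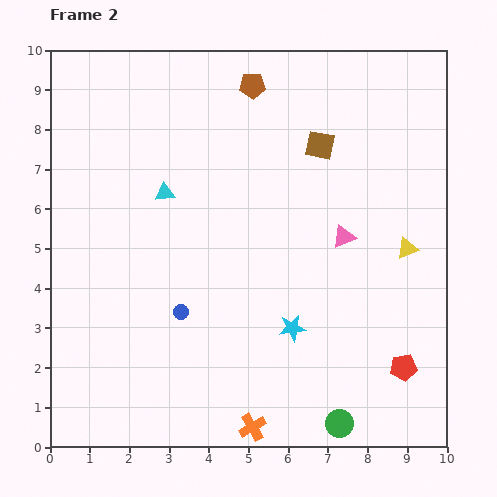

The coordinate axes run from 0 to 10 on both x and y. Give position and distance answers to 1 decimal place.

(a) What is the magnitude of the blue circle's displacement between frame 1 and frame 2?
3.4

The blue circle moved from (3.4, 6.8) to (3.3, 3.4), a distance of √(0.1² + 3.4²) ≈ 3.4.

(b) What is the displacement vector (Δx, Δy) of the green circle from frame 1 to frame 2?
(3.9, 0.1)

The green circle was at (3.4, 0.5) in frame 1 and (7.3, 0.6) in frame 2.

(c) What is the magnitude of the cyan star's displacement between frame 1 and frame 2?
2.5

The cyan star moved from (4.2, 4.7) to (6.1, 3.0), a distance of √(1.9² + 1.7²) ≈ 2.5.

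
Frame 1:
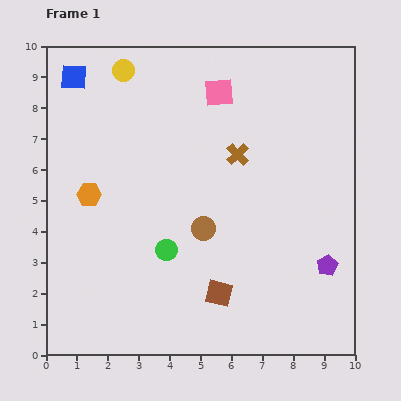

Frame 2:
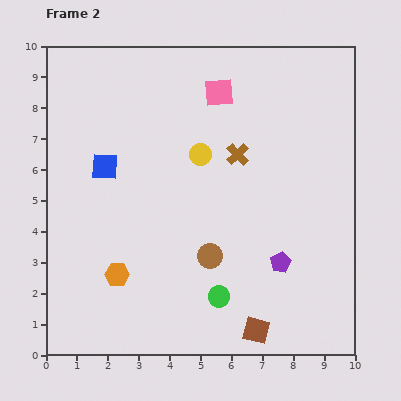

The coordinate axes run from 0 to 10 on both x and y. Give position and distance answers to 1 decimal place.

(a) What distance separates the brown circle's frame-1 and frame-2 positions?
0.9

The brown circle moved from (5.1, 4.1) to (5.3, 3.2), a distance of √(0.2² + 0.9²) ≈ 0.9.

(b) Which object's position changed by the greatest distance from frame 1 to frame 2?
the yellow circle

(moved 3.7; next 3.1)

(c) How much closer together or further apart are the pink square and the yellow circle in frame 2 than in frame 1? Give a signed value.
-1.1

Distance in frame 1: 3.2. Distance in frame 2: 2.1.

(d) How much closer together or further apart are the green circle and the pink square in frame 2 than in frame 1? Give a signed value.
+1.2

Distance in frame 1: 5.4. Distance in frame 2: 6.6.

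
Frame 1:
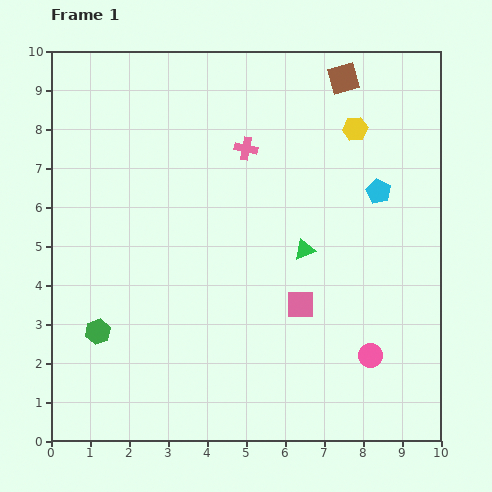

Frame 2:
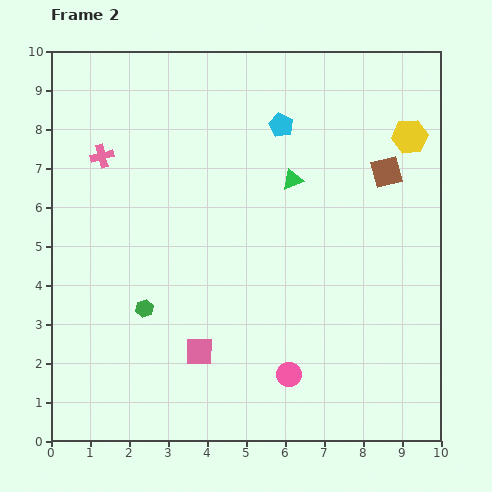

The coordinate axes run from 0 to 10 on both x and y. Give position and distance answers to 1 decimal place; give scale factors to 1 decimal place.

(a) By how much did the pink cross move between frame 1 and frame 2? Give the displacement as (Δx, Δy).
(-3.7, -0.2)

The pink cross was at (5.0, 7.5) in frame 1 and (1.3, 7.3) in frame 2.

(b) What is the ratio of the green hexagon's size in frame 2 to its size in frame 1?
0.7×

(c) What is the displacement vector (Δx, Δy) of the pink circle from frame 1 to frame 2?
(-2.1, -0.5)

The pink circle was at (8.2, 2.2) in frame 1 and (6.1, 1.7) in frame 2.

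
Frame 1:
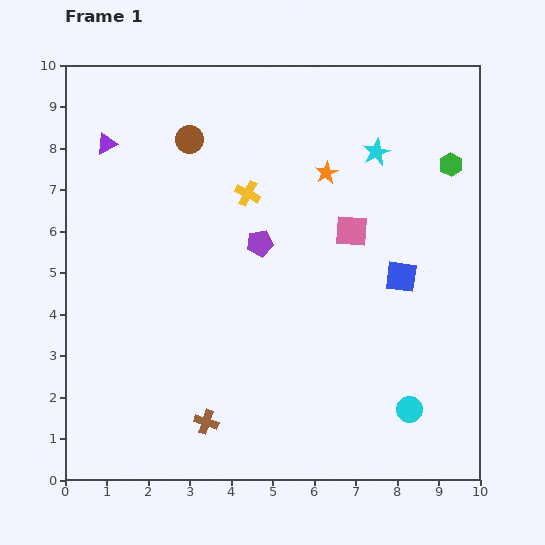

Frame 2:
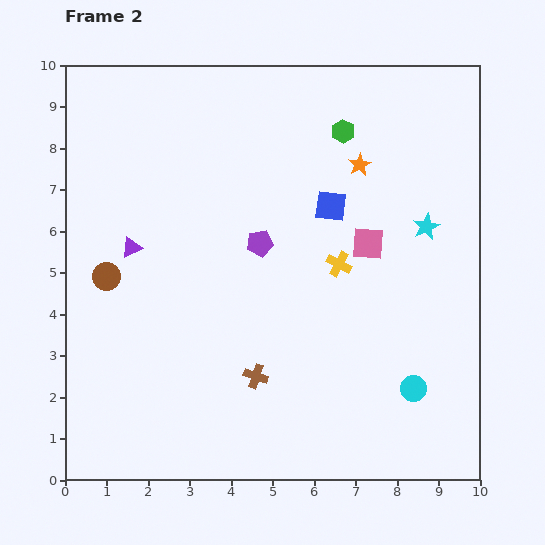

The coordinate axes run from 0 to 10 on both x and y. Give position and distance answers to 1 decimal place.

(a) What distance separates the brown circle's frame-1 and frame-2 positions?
3.9

The brown circle moved from (3.0, 8.2) to (1.0, 4.9), a distance of √(2.0² + 3.3²) ≈ 3.9.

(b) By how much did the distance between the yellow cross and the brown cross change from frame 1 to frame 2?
-2.2

Distance in frame 1: 5.6. Distance in frame 2: 3.4.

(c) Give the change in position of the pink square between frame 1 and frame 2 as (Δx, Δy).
(0.4, -0.3)

The pink square was at (6.9, 6.0) in frame 1 and (7.3, 5.7) in frame 2.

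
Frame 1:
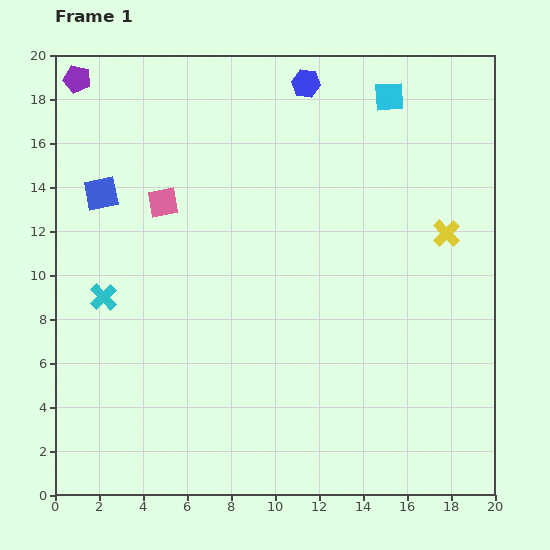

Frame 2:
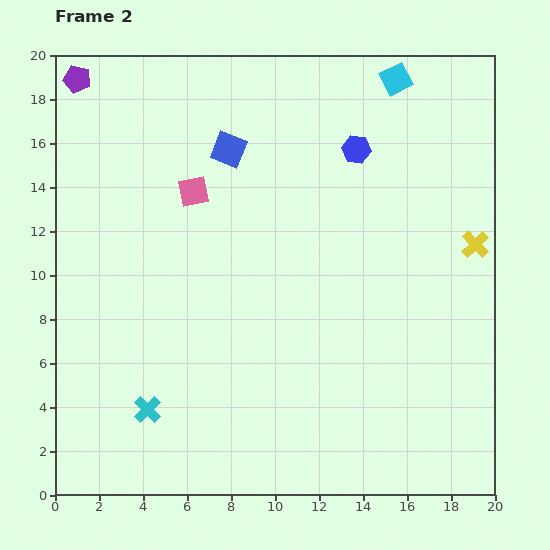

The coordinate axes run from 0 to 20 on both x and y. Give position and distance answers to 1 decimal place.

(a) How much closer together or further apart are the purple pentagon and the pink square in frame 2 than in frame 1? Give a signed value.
+0.6

Distance in frame 1: 6.8. Distance in frame 2: 7.4.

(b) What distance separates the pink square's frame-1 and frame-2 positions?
1.5

The pink square moved from (4.9, 13.3) to (6.3, 13.8), a distance of √(1.4² + 0.5²) ≈ 1.5.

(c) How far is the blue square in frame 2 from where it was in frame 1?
6.1

The blue square moved from (2.1, 13.7) to (7.9, 15.7), a distance of √(5.8² + 2.0²) ≈ 6.1.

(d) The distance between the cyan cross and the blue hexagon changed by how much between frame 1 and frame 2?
+1.7

Distance in frame 1: 13.4. Distance in frame 2: 15.1.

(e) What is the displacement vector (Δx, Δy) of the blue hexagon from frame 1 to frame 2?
(2.3, -3.0)

The blue hexagon was at (11.4, 18.7) in frame 1 and (13.7, 15.7) in frame 2.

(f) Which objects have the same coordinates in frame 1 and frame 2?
the purple pentagon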